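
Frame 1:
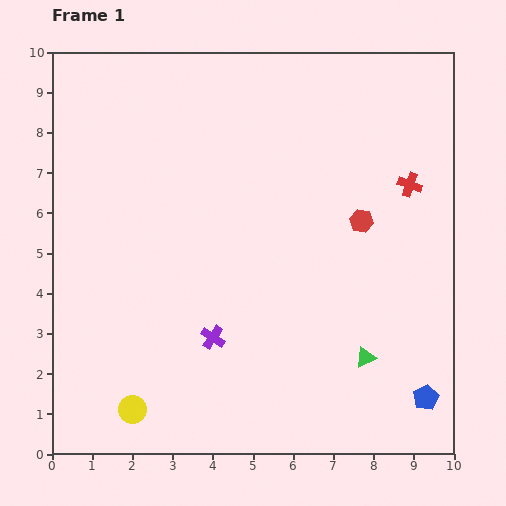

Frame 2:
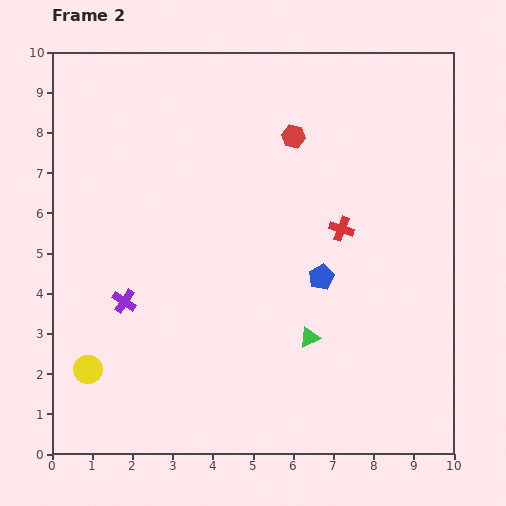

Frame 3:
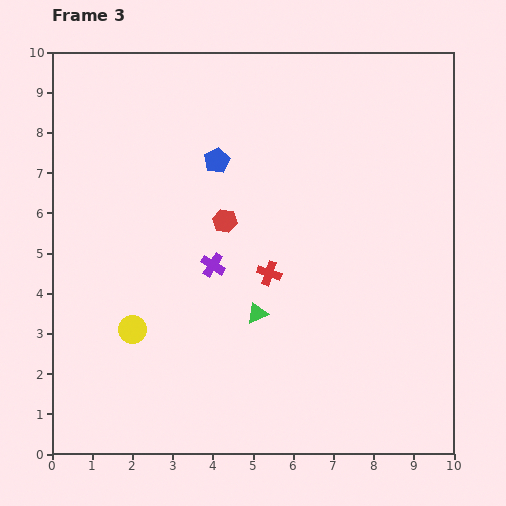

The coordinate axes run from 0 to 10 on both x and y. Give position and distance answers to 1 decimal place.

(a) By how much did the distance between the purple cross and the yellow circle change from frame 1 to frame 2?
-0.8

Distance in frame 1: 2.7. Distance in frame 2: 1.9.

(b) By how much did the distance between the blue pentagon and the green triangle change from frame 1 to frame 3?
+2.1

Distance in frame 1: 1.8. Distance in frame 3: 3.9.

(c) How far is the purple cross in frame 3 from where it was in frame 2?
2.4

The purple cross moved from (1.8, 3.8) to (4.0, 4.7), a distance of √(2.2² + 0.9²) ≈ 2.4.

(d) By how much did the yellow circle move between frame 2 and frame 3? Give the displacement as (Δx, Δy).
(1.1, 1.0)

The yellow circle was at (0.9, 2.1) in frame 2 and (2.0, 3.1) in frame 3.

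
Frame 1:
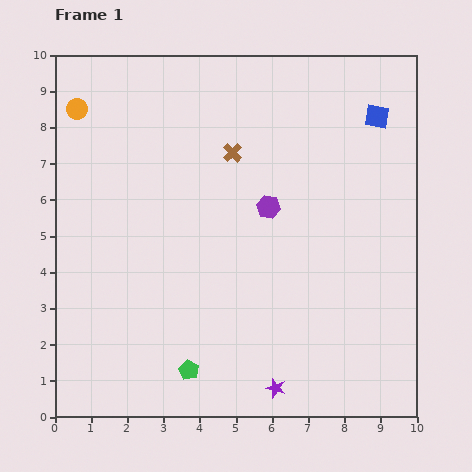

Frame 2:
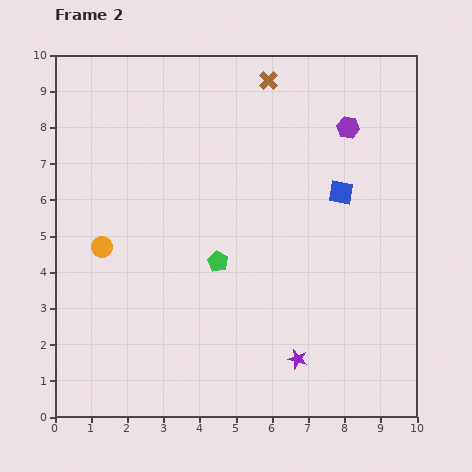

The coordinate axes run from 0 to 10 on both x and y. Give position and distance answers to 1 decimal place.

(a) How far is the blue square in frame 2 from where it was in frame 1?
2.3

The blue square moved from (8.9, 8.3) to (7.9, 6.2), a distance of √(1.0² + 2.1²) ≈ 2.3.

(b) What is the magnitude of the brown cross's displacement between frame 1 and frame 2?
2.2

The brown cross moved from (4.9, 7.3) to (5.9, 9.3), a distance of √(1.0² + 2.0²) ≈ 2.2.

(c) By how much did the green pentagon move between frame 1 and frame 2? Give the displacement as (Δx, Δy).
(0.8, 3.0)

The green pentagon was at (3.7, 1.3) in frame 1 and (4.5, 4.3) in frame 2.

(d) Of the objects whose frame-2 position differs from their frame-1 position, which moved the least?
the purple star

(moved 1.0)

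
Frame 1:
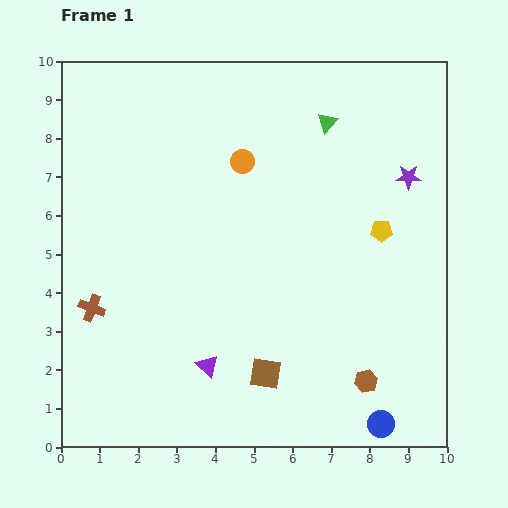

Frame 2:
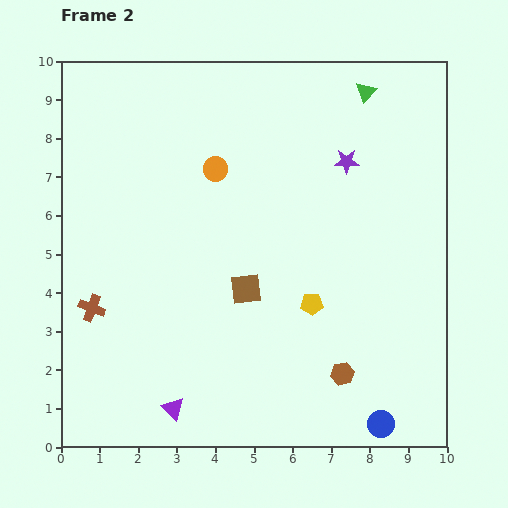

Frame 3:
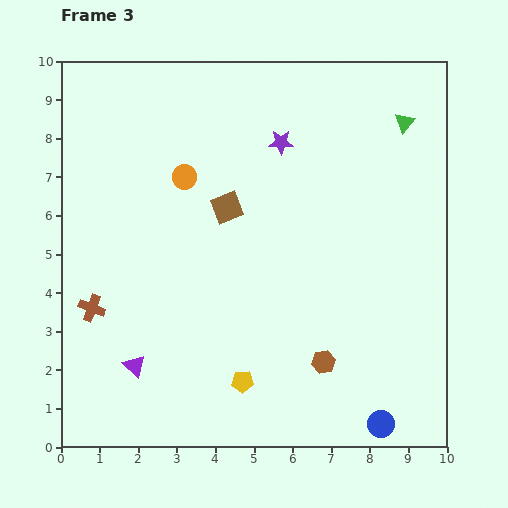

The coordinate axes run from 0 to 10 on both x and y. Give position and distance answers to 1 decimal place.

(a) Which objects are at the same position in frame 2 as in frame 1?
the blue circle, the brown cross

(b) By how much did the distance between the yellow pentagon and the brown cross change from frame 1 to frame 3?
-3.5

Distance in frame 1: 7.8. Distance in frame 3: 4.3.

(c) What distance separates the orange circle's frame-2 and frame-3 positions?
0.8

The orange circle moved from (4.0, 7.2) to (3.2, 7.0), a distance of √(0.8² + 0.2²) ≈ 0.8.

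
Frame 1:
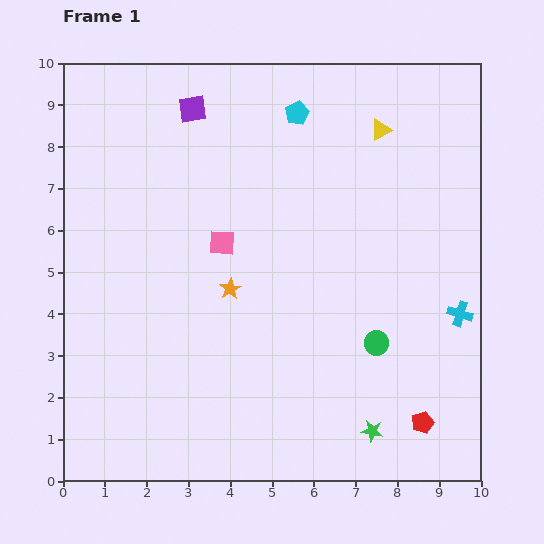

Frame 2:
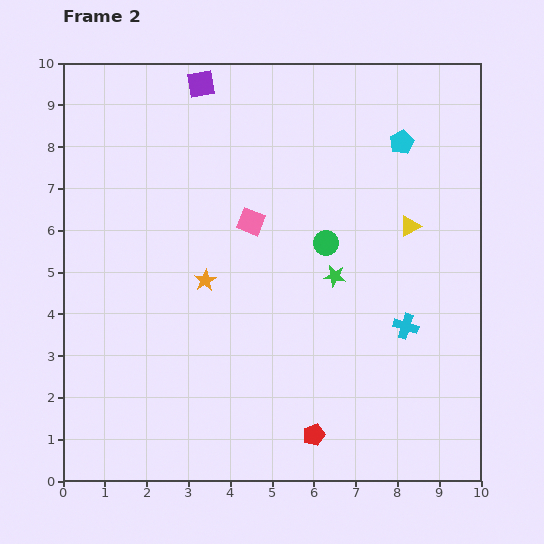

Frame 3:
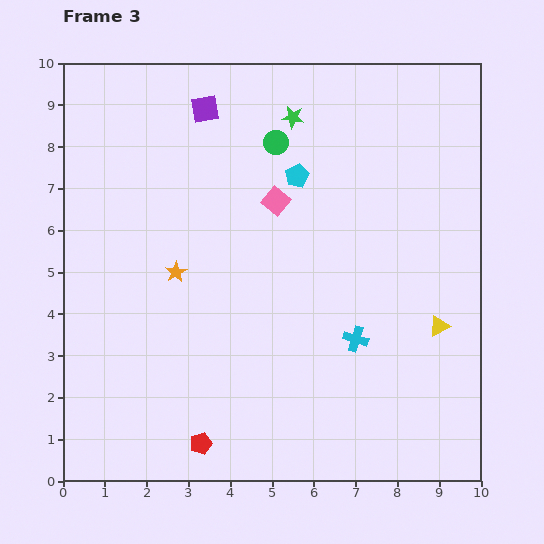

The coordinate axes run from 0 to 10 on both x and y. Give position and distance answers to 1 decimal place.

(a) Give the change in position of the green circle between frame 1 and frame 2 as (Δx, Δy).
(-1.2, 2.4)

The green circle was at (7.5, 3.3) in frame 1 and (6.3, 5.7) in frame 2.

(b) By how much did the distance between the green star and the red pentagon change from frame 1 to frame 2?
+2.6

Distance in frame 1: 1.2. Distance in frame 2: 3.8.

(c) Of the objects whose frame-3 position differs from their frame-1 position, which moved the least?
the purple square

(moved 0.3)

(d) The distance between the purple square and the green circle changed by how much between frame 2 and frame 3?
-2.9

Distance in frame 2: 4.8. Distance in frame 3: 1.9.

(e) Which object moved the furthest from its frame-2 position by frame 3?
the green star

(moved 3.9; next 2.7)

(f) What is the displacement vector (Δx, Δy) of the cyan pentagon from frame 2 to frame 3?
(-2.5, -0.8)

The cyan pentagon was at (8.1, 8.1) in frame 2 and (5.6, 7.3) in frame 3.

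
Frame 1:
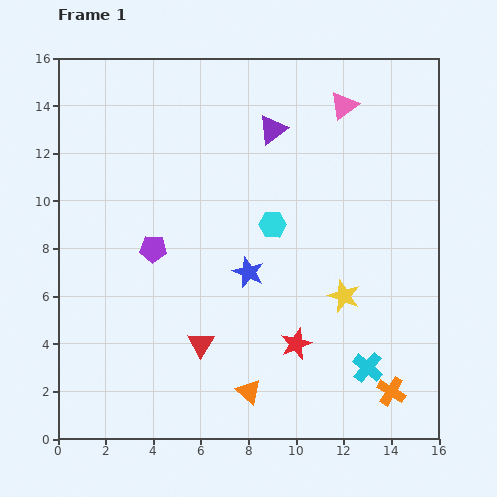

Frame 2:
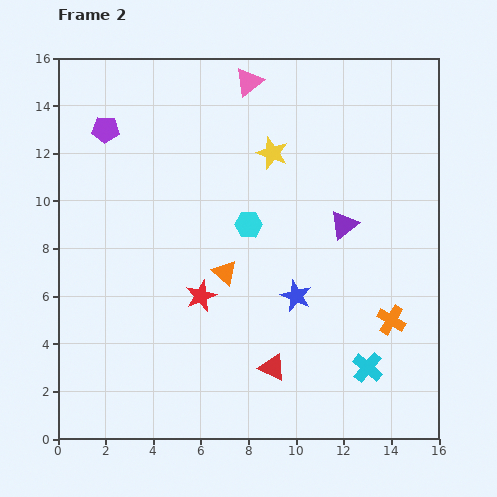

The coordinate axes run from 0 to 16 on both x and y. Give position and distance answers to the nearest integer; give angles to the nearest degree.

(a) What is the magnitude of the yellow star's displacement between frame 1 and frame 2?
7

The yellow star moved from (12, 6) to (9, 12), a distance of √(3² + 6²) ≈ 7.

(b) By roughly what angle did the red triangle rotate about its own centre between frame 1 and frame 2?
37° counter-clockwise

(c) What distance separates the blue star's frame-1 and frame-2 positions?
2

The blue star moved from (8, 7) to (10, 6), a distance of √(2² + 1²) ≈ 2.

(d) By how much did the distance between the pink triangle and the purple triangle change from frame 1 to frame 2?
+4

Distance in frame 1: 3. Distance in frame 2: 7.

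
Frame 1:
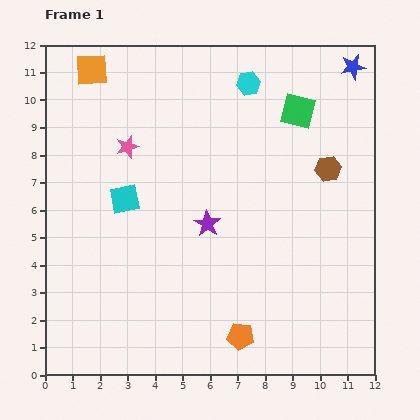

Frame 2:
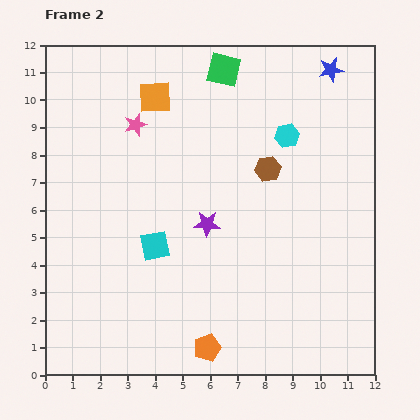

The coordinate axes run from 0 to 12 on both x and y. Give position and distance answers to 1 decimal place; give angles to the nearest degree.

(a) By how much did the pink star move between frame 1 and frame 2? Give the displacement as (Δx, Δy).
(0.3, 0.8)

The pink star was at (3.0, 8.3) in frame 1 and (3.3, 9.1) in frame 2.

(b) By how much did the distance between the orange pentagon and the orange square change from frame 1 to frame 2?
-1.8

Distance in frame 1: 11.1. Distance in frame 2: 9.3.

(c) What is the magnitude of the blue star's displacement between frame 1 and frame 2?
0.8

The blue star moved from (11.2, 11.2) to (10.4, 11.1), a distance of √(0.8² + 0.1²) ≈ 0.8.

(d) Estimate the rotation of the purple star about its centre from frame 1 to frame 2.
30° counter-clockwise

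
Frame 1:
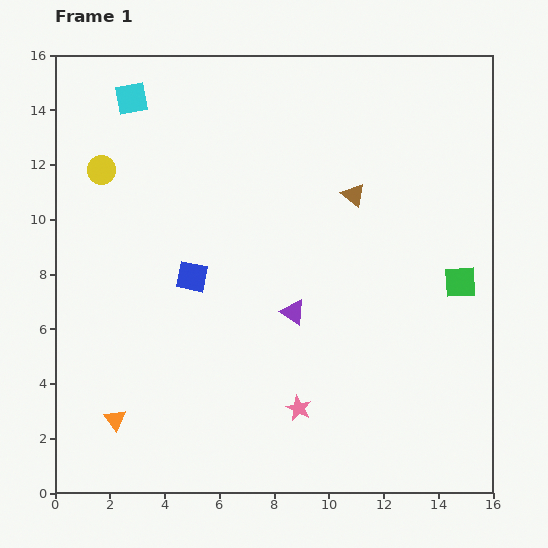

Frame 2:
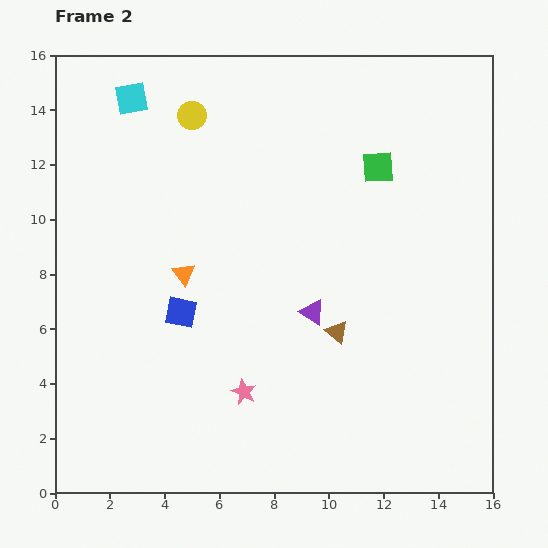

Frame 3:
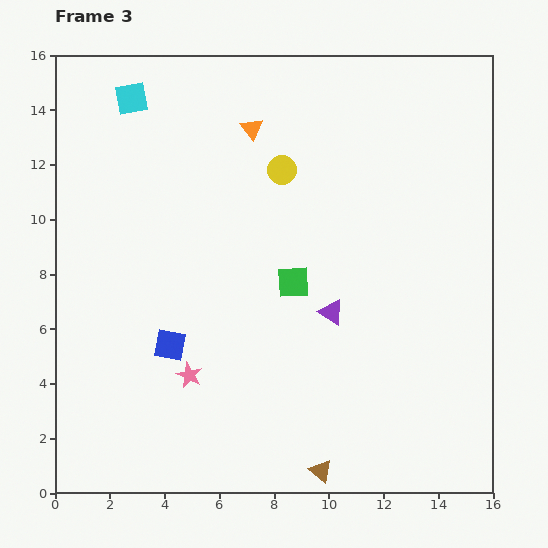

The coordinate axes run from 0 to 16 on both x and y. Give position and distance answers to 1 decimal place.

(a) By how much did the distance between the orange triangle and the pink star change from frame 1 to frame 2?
-1.9

Distance in frame 1: 6.7. Distance in frame 2: 4.8.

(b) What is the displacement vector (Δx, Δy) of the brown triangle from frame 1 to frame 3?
(-1.2, -10.1)

The brown triangle was at (10.9, 10.9) in frame 1 and (9.7, 0.8) in frame 3.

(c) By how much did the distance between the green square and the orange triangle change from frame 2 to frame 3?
-2.3

Distance in frame 2: 8.1. Distance in frame 3: 5.8.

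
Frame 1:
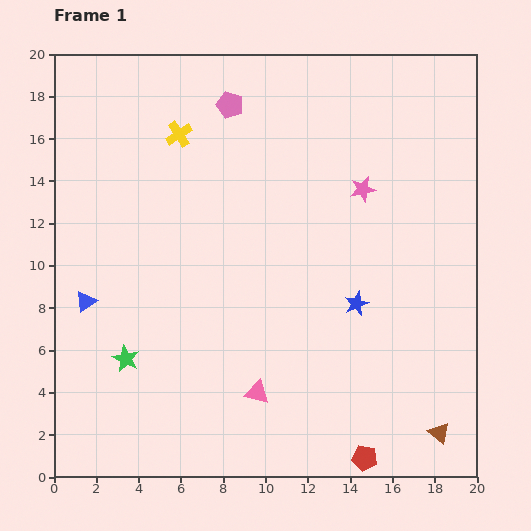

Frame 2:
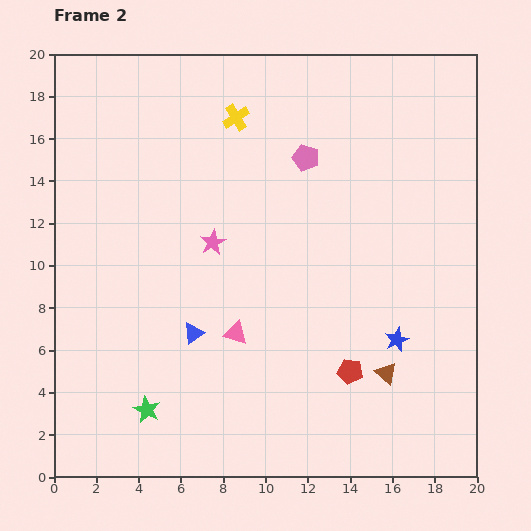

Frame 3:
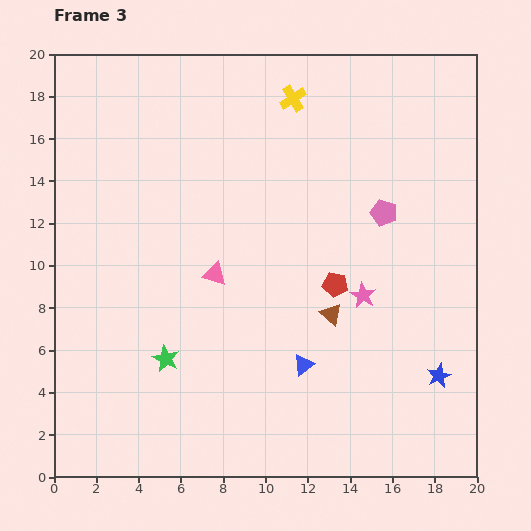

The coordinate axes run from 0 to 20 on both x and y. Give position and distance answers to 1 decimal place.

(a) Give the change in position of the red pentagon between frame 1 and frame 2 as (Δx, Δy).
(-0.7, 4.1)

The red pentagon was at (14.7, 0.9) in frame 1 and (14.0, 5.0) in frame 2.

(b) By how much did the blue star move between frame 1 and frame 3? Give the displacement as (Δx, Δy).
(3.9, -3.4)

The blue star was at (14.3, 8.2) in frame 1 and (18.2, 4.8) in frame 3.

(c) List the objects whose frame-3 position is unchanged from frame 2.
none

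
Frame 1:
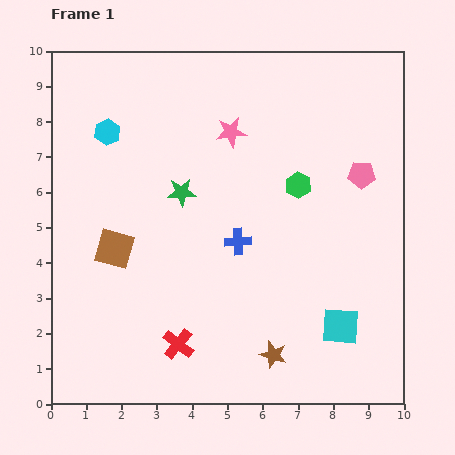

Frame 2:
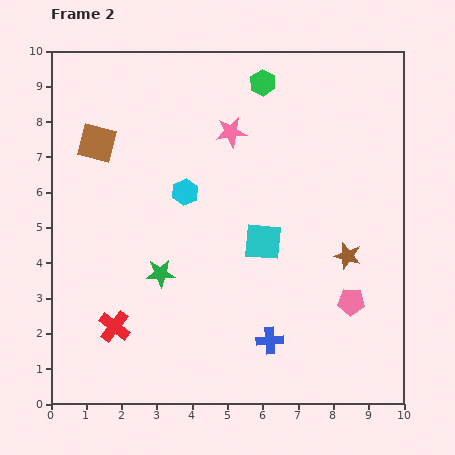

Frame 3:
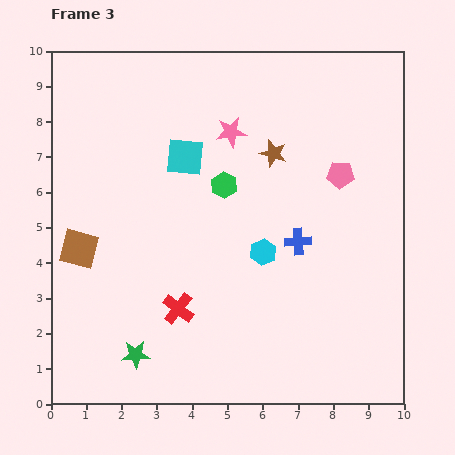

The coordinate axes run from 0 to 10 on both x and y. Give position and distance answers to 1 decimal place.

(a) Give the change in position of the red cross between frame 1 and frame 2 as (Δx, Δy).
(-1.8, 0.5)

The red cross was at (3.6, 1.7) in frame 1 and (1.8, 2.2) in frame 2.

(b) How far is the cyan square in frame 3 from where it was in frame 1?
6.5

The cyan square moved from (8.2, 2.2) to (3.8, 7.0), a distance of √(4.4² + 4.8²) ≈ 6.5.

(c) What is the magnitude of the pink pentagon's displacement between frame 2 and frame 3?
3.6

The pink pentagon moved from (8.5, 2.9) to (8.2, 6.5), a distance of √(0.3² + 3.6²) ≈ 3.6.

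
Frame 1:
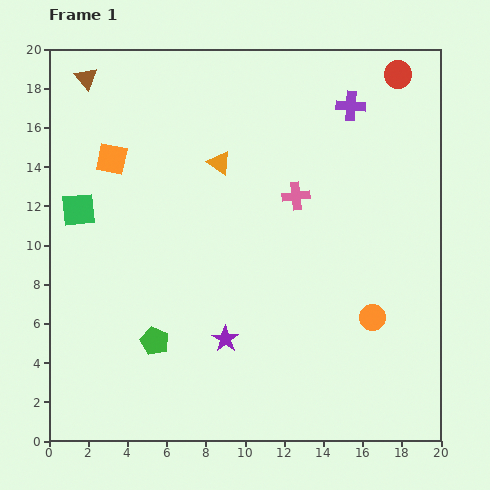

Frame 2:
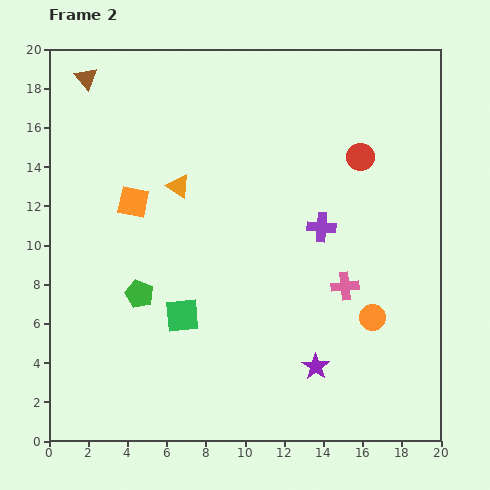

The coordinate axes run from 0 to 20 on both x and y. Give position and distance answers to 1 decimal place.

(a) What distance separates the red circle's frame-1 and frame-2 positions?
4.6

The red circle moved from (17.8, 18.7) to (15.9, 14.5), a distance of √(1.9² + 4.2²) ≈ 4.6.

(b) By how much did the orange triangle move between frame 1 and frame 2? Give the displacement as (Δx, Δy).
(-2.1, -1.2)

The orange triangle was at (8.7, 14.2) in frame 1 and (6.6, 13.0) in frame 2.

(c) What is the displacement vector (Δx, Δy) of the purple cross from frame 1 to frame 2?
(-1.5, -6.2)

The purple cross was at (15.4, 17.1) in frame 1 and (13.9, 10.9) in frame 2.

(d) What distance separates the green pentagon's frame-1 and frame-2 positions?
2.5

The green pentagon moved from (5.4, 5.1) to (4.6, 7.5), a distance of √(0.8² + 2.4²) ≈ 2.5.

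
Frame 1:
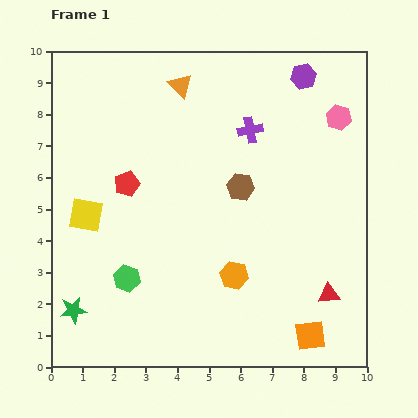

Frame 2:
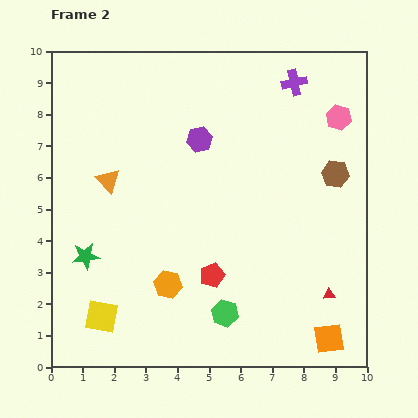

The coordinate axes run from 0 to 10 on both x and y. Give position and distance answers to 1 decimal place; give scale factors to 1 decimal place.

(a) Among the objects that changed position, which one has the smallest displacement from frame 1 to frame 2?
the orange square

(moved 0.6)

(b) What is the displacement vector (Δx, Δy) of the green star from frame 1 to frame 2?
(0.4, 1.7)

The green star was at (0.7, 1.8) in frame 1 and (1.1, 3.5) in frame 2.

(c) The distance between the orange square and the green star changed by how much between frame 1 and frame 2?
+0.6

Distance in frame 1: 7.5. Distance in frame 2: 8.1.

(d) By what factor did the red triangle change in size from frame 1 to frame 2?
0.6×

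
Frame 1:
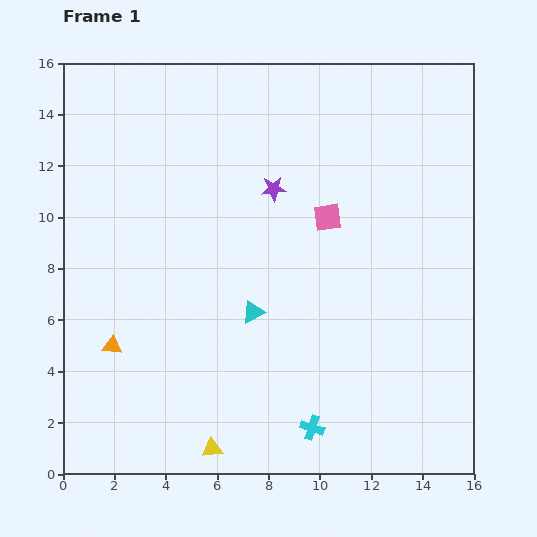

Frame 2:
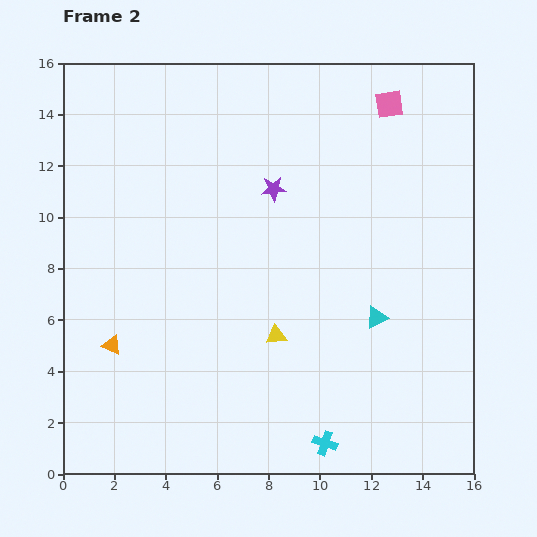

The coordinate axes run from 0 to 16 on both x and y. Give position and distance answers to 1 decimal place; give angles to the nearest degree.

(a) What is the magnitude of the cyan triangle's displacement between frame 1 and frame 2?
4.8

The cyan triangle moved from (7.4, 6.3) to (12.2, 6.1), a distance of √(4.8² + 0.2²) ≈ 4.8.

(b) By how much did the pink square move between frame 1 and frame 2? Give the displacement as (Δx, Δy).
(2.4, 4.4)

The pink square was at (10.3, 10.0) in frame 1 and (12.7, 14.4) in frame 2.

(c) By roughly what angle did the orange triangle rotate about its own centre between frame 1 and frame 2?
17° clockwise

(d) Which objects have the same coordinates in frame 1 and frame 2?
the orange triangle, the purple star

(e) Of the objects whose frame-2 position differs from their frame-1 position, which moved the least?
the cyan cross

(moved 0.8)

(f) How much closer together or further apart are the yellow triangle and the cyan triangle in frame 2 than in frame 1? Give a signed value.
-1.5

Distance in frame 1: 5.5. Distance in frame 2: 4.0.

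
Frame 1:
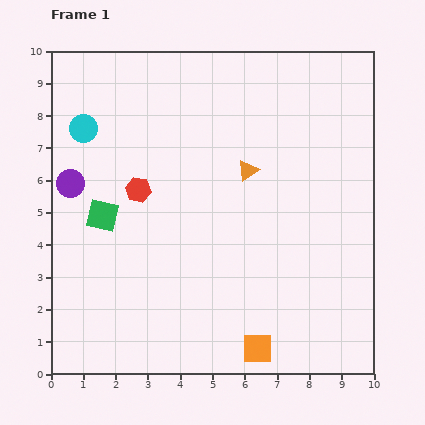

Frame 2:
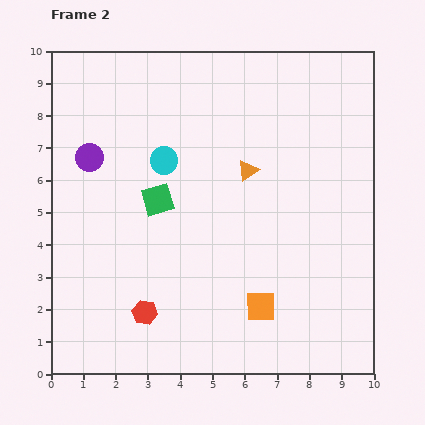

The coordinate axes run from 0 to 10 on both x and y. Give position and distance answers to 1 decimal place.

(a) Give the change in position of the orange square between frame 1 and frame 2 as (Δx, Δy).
(0.1, 1.3)

The orange square was at (6.4, 0.8) in frame 1 and (6.5, 2.1) in frame 2.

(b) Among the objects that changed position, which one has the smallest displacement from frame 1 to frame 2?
the purple circle

(moved 1.0)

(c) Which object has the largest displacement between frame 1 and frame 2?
the red hexagon

(moved 3.8; next 2.7)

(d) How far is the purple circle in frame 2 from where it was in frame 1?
1.0

The purple circle moved from (0.6, 5.9) to (1.2, 6.7), a distance of √(0.6² + 0.8²) ≈ 1.0.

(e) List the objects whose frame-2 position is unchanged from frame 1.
the orange triangle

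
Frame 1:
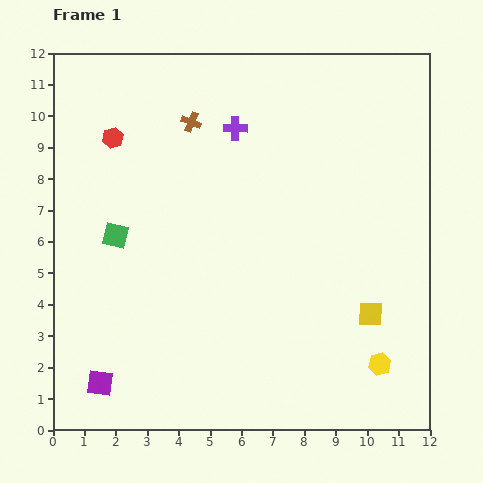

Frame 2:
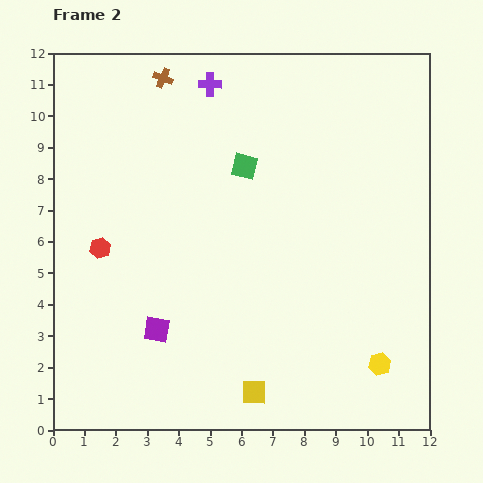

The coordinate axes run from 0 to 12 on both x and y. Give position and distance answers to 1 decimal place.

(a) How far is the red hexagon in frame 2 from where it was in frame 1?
3.5

The red hexagon moved from (1.9, 9.3) to (1.5, 5.8), a distance of √(0.4² + 3.5²) ≈ 3.5.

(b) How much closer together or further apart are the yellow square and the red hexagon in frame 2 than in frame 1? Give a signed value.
-3.2

Distance in frame 1: 9.9. Distance in frame 2: 6.7.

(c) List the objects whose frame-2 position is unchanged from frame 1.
the yellow hexagon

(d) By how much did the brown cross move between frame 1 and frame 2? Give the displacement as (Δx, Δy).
(-0.9, 1.4)

The brown cross was at (4.4, 9.8) in frame 1 and (3.5, 11.2) in frame 2.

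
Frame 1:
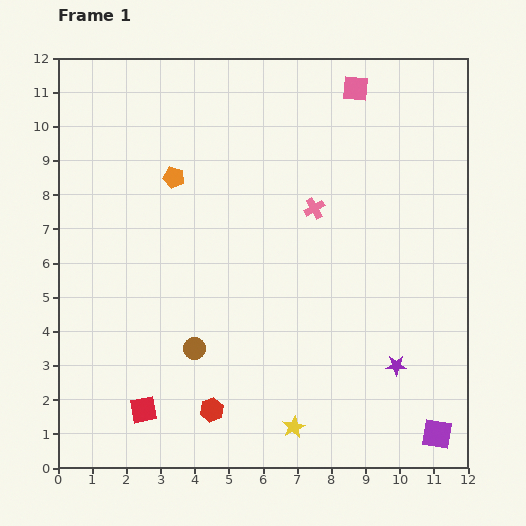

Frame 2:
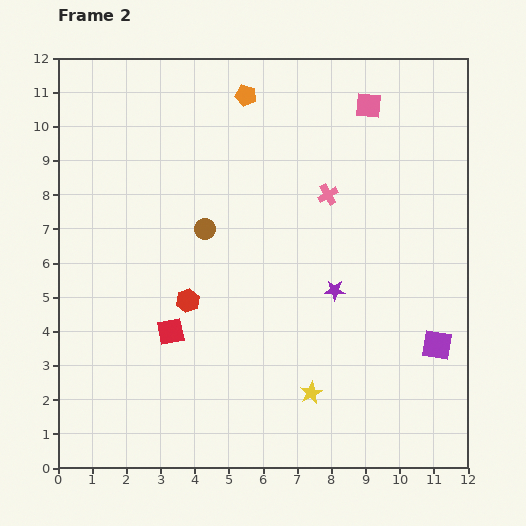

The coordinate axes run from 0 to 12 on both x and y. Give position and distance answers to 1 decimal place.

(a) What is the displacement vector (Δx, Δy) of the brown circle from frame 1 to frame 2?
(0.3, 3.5)

The brown circle was at (4.0, 3.5) in frame 1 and (4.3, 7.0) in frame 2.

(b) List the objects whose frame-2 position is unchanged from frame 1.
none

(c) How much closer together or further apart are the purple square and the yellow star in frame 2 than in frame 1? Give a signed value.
-0.2

Distance in frame 1: 4.2. Distance in frame 2: 4.0.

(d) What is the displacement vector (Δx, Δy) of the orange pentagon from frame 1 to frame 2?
(2.1, 2.4)

The orange pentagon was at (3.4, 8.5) in frame 1 and (5.5, 10.9) in frame 2.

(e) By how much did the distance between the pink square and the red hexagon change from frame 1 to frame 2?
-2.5

Distance in frame 1: 10.3. Distance in frame 2: 7.8.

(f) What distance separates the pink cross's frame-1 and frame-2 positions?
0.6

The pink cross moved from (7.5, 7.6) to (7.9, 8.0), a distance of √(0.4² + 0.4²) ≈ 0.6.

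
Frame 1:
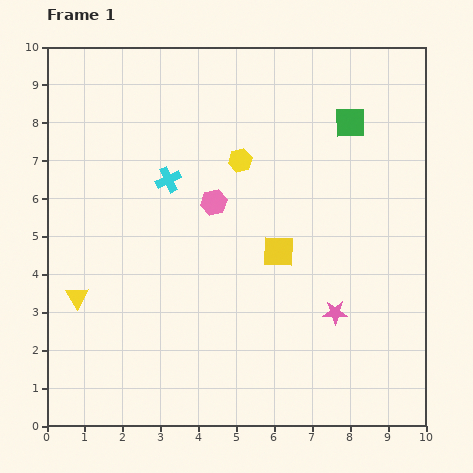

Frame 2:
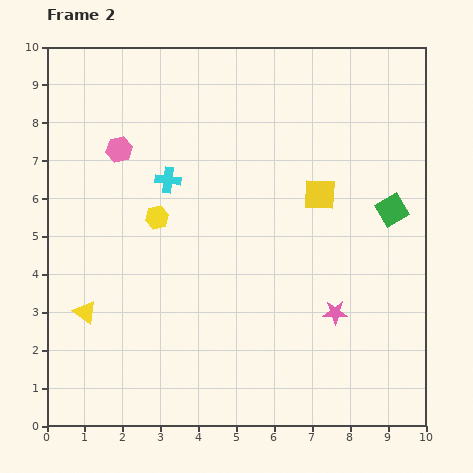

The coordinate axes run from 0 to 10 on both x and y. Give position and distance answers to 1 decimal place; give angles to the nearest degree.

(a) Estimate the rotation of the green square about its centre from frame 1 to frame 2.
30° counter-clockwise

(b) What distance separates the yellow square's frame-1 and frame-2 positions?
1.9

The yellow square moved from (6.1, 4.6) to (7.2, 6.1), a distance of √(1.1² + 1.5²) ≈ 1.9.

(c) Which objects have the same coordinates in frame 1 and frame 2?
the cyan cross, the pink star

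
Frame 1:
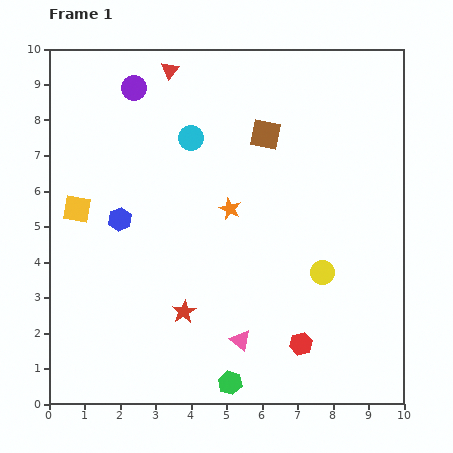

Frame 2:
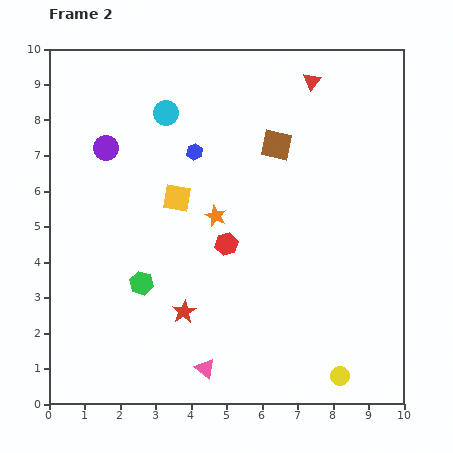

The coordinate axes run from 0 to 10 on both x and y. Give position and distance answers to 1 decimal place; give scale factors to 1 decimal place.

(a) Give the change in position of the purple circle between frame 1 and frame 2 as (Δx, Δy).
(-0.8, -1.7)

The purple circle was at (2.4, 8.9) in frame 1 and (1.6, 7.2) in frame 2.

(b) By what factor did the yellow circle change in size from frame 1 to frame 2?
0.8×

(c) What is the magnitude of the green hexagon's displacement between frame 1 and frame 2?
3.8

The green hexagon moved from (5.1, 0.6) to (2.6, 3.4), a distance of √(2.5² + 2.8²) ≈ 3.8.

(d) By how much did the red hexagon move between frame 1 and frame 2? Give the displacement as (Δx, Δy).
(-2.1, 2.8)

The red hexagon was at (7.1, 1.7) in frame 1 and (5.0, 4.5) in frame 2.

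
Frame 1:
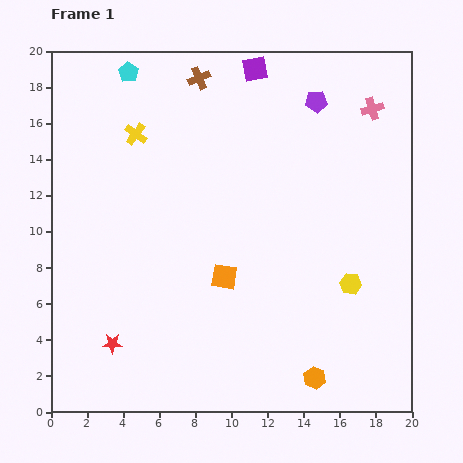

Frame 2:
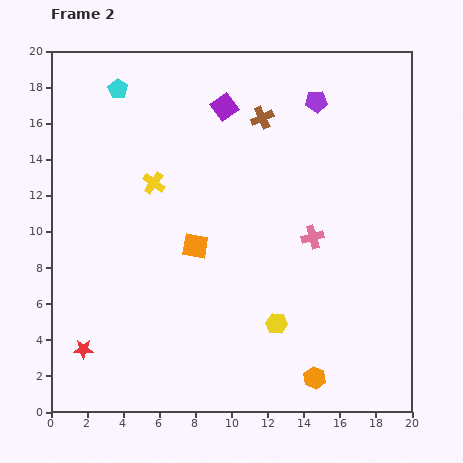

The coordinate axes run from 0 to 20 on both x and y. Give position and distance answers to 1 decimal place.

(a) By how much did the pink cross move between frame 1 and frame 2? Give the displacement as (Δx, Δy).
(-3.3, -7.1)

The pink cross was at (17.8, 16.8) in frame 1 and (14.5, 9.7) in frame 2.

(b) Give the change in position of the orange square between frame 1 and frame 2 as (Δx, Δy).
(-1.6, 1.7)

The orange square was at (9.6, 7.5) in frame 1 and (8.0, 9.2) in frame 2.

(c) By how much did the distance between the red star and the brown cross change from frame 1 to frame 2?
+0.7

Distance in frame 1: 15.5. Distance in frame 2: 16.2.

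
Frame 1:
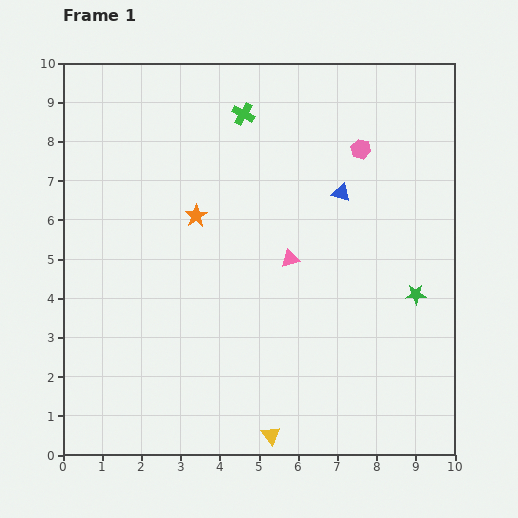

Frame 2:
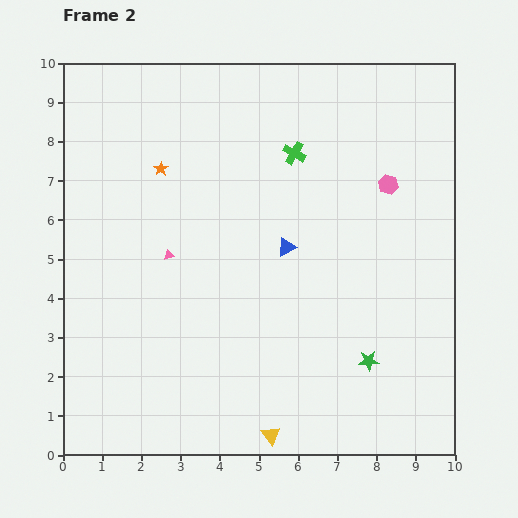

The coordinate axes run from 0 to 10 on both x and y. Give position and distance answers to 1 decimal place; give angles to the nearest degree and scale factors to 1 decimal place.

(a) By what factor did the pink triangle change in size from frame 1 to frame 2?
0.6×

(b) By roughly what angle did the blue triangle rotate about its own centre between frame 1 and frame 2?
44° counter-clockwise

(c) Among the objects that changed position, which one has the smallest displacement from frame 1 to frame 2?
the pink hexagon

(moved 1.1)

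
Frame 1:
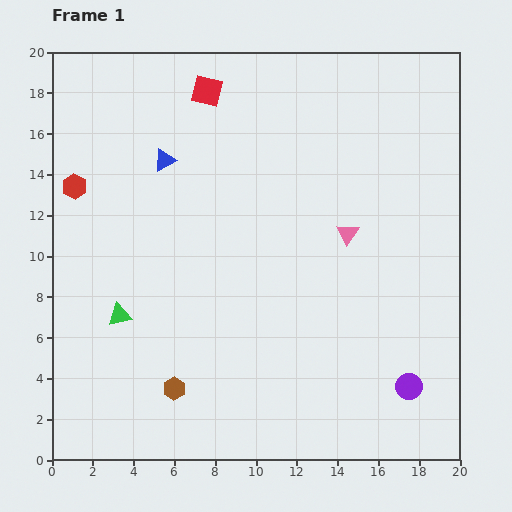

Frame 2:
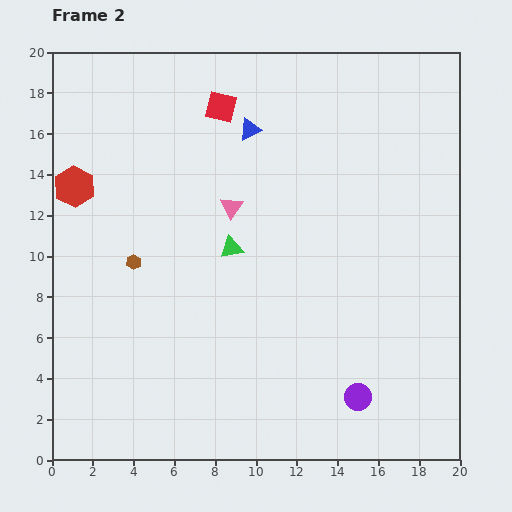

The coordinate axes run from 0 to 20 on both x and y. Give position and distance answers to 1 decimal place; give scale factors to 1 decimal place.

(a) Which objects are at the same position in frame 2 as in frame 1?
the red hexagon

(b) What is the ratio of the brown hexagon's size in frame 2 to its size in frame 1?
0.7×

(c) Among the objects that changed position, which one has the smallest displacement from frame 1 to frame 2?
the red square

(moved 1.1)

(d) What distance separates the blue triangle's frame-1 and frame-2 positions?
4.5

The blue triangle moved from (5.5, 14.7) to (9.7, 16.2), a distance of √(4.2² + 1.5²) ≈ 4.5.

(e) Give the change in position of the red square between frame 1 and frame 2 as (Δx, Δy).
(0.7, -0.8)

The red square was at (7.6, 18.1) in frame 1 and (8.3, 17.3) in frame 2.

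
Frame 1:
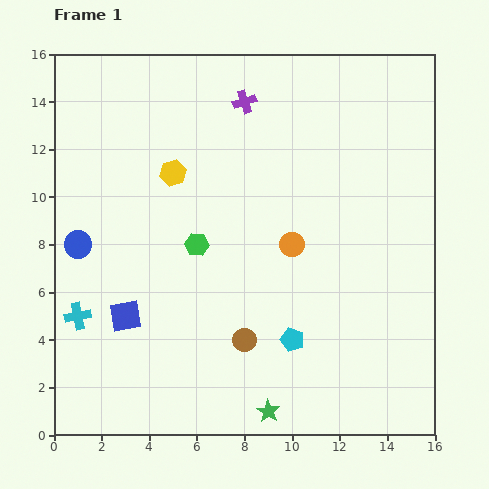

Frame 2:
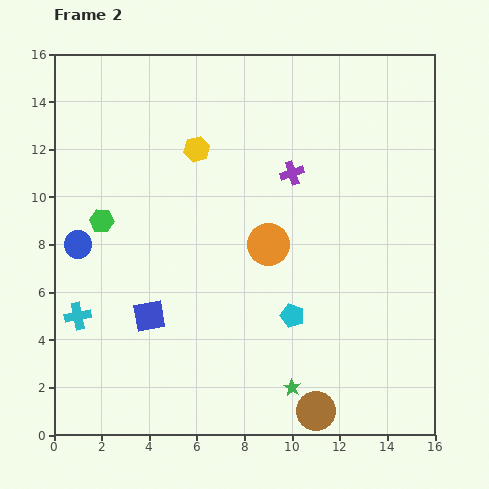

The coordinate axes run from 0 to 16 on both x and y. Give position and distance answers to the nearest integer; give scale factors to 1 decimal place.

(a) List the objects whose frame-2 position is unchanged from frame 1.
the blue circle, the cyan cross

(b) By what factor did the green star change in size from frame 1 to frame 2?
0.7×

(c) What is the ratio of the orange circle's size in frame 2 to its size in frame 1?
1.7×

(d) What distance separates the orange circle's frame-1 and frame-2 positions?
1

The orange circle moved from (10, 8) to (9, 8), a distance of √(1² + 0²) ≈ 1.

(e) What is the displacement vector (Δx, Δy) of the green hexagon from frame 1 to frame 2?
(-4, 1)

The green hexagon was at (6, 8) in frame 1 and (2, 9) in frame 2.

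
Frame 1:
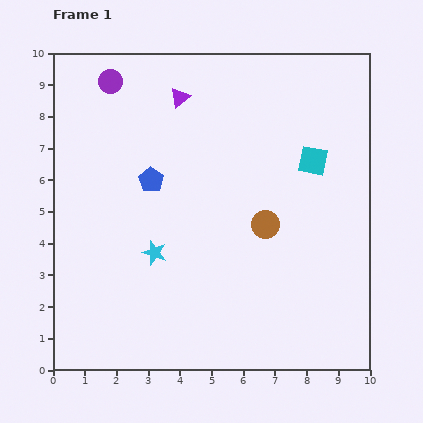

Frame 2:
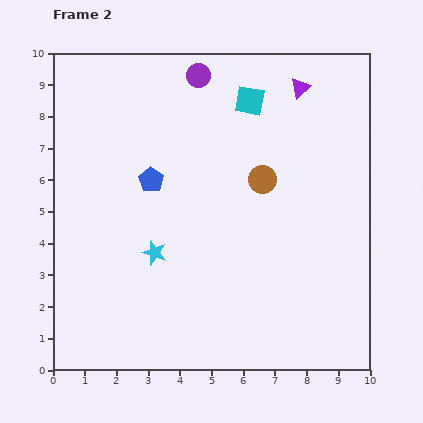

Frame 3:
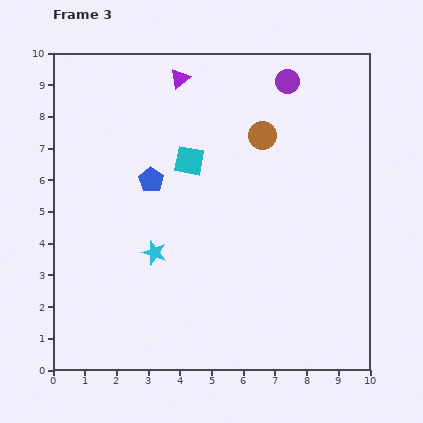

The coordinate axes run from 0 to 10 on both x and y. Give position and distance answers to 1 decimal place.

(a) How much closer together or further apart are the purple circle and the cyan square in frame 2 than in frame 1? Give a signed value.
-5.1

Distance in frame 1: 6.9. Distance in frame 2: 1.8.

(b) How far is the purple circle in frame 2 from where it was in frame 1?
2.8

The purple circle moved from (1.8, 9.1) to (4.6, 9.3), a distance of √(2.8² + 0.2²) ≈ 2.8.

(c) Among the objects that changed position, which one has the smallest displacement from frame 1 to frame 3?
the purple triangle

(moved 0.6)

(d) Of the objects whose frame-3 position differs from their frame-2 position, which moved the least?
the brown circle

(moved 1.4)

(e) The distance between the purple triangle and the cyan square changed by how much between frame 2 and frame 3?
+1.0

Distance in frame 2: 1.6. Distance in frame 3: 2.6.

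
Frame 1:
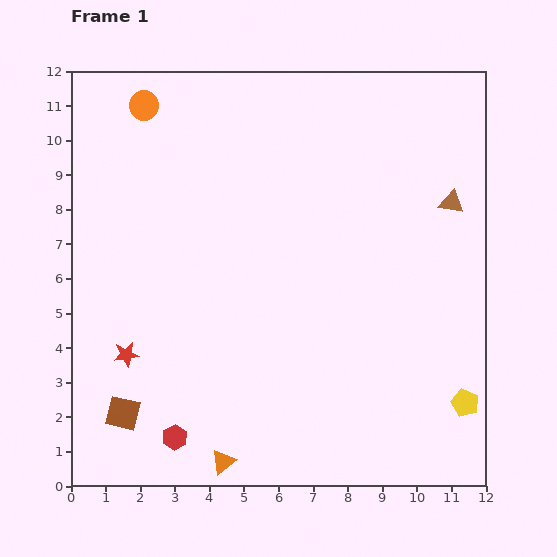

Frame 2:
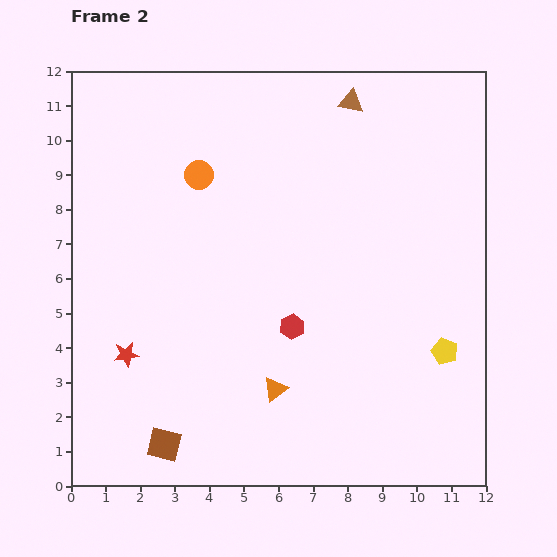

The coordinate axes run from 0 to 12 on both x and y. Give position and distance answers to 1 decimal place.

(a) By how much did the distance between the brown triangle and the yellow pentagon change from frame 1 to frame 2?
+1.9

Distance in frame 1: 5.8. Distance in frame 2: 7.7.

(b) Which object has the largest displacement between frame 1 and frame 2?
the red hexagon

(moved 4.7; next 4.1)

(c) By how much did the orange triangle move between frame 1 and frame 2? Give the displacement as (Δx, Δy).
(1.5, 2.1)

The orange triangle was at (4.4, 0.7) in frame 1 and (5.9, 2.8) in frame 2.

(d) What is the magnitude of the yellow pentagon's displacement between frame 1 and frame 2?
1.6

The yellow pentagon moved from (11.4, 2.4) to (10.8, 3.9), a distance of √(0.6² + 1.5²) ≈ 1.6.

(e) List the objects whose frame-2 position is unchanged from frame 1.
the red star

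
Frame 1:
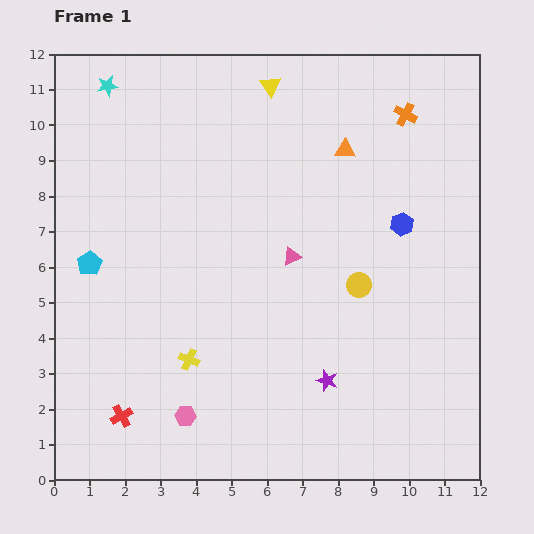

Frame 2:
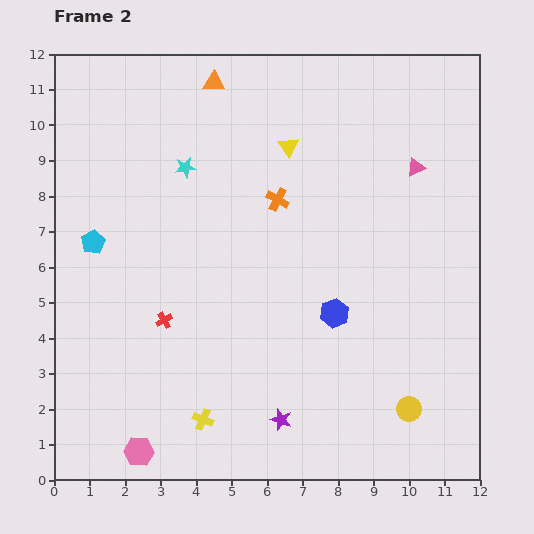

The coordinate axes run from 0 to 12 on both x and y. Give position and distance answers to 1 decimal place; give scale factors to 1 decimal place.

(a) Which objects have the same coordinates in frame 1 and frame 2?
none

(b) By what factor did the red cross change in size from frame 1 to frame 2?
0.7×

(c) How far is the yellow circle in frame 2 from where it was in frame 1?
3.8

The yellow circle moved from (8.6, 5.5) to (10.0, 2.0), a distance of √(1.4² + 3.5²) ≈ 3.8.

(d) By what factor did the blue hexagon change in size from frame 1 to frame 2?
1.3×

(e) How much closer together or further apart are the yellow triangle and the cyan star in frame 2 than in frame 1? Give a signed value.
-1.6

Distance in frame 1: 4.6. Distance in frame 2: 3.0.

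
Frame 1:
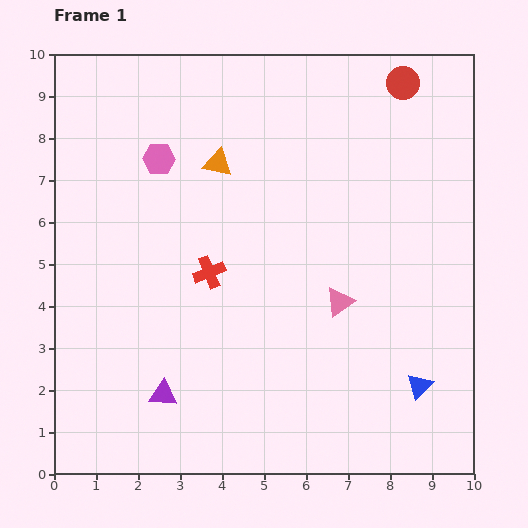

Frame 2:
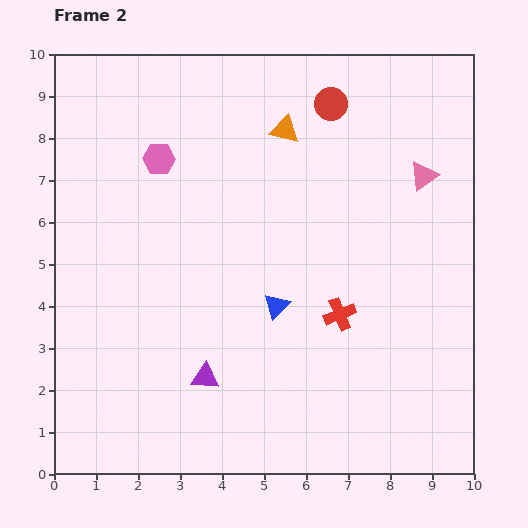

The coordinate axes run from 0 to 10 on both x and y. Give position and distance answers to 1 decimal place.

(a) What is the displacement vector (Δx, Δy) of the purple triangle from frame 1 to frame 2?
(1.0, 0.4)

The purple triangle was at (2.6, 1.9) in frame 1 and (3.6, 2.3) in frame 2.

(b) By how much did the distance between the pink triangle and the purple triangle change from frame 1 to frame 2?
+2.4

Distance in frame 1: 4.7. Distance in frame 2: 7.1.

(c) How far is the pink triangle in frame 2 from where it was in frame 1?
3.6

The pink triangle moved from (6.8, 4.1) to (8.8, 7.1), a distance of √(2.0² + 3.0²) ≈ 3.6.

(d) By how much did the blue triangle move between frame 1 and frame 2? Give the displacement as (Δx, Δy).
(-3.4, 1.9)

The blue triangle was at (8.7, 2.1) in frame 1 and (5.3, 4.0) in frame 2.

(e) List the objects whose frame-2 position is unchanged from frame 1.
the pink hexagon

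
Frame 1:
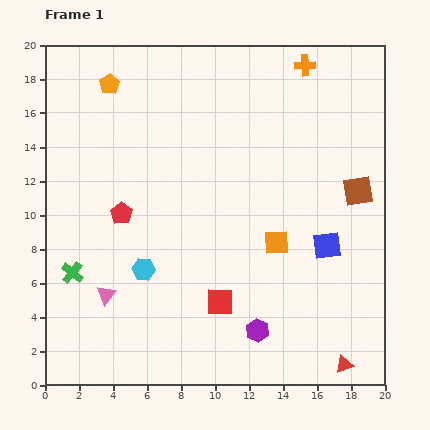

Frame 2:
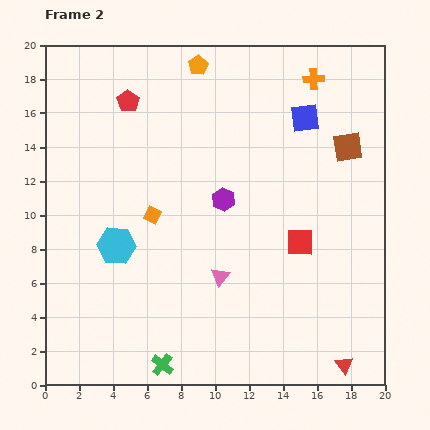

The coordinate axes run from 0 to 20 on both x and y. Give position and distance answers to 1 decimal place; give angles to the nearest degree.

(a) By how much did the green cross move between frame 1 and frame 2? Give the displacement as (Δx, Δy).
(5.3, -5.4)

The green cross was at (1.6, 6.6) in frame 1 and (6.9, 1.2) in frame 2.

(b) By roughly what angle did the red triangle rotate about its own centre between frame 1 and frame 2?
45° counter-clockwise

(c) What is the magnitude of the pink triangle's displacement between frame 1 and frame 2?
6.8

The pink triangle moved from (3.6, 5.3) to (10.3, 6.4), a distance of √(6.7² + 1.1²) ≈ 6.8.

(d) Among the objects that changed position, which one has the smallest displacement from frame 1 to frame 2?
the orange cross

(moved 0.9)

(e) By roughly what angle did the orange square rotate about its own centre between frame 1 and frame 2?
29° clockwise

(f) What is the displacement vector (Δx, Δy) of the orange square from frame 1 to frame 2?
(-7.3, 1.6)

The orange square was at (13.6, 8.4) in frame 1 and (6.3, 10.0) in frame 2.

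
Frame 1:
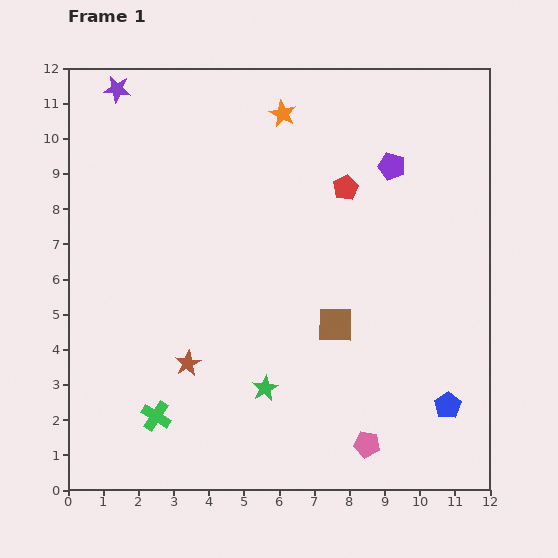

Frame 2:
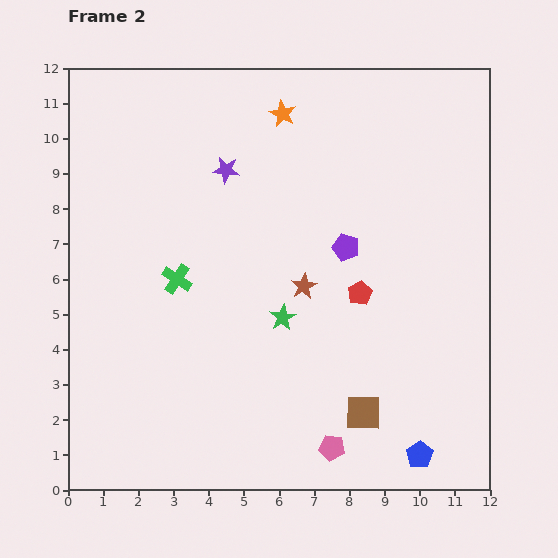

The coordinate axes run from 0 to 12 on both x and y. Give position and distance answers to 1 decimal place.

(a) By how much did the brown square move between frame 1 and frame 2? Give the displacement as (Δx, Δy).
(0.8, -2.5)

The brown square was at (7.6, 4.7) in frame 1 and (8.4, 2.2) in frame 2.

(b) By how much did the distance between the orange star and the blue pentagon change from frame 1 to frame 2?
+1.0

Distance in frame 1: 9.5. Distance in frame 2: 10.5.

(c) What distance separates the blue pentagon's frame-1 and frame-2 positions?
1.6

The blue pentagon moved from (10.8, 2.4) to (10.0, 1.0), a distance of √(0.8² + 1.4²) ≈ 1.6.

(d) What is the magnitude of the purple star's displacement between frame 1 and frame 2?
3.9

The purple star moved from (1.4, 11.4) to (4.5, 9.1), a distance of √(3.1² + 2.3²) ≈ 3.9.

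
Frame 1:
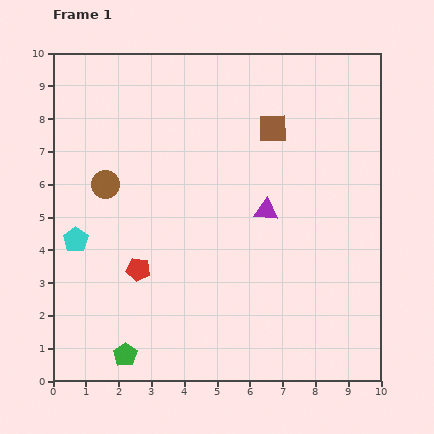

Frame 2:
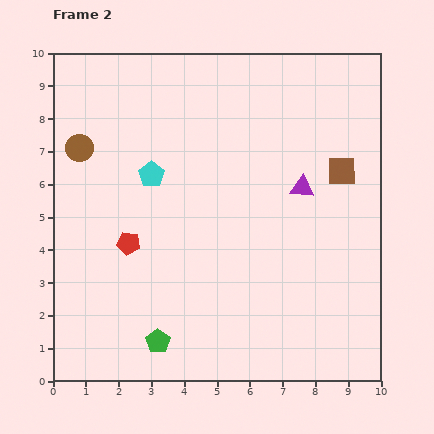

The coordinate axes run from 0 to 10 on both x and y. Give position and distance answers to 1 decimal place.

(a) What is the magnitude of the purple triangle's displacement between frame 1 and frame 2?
1.3

The purple triangle moved from (6.5, 5.2) to (7.6, 5.9), a distance of √(1.1² + 0.7²) ≈ 1.3.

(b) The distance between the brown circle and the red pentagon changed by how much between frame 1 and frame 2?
+0.5

Distance in frame 1: 2.8. Distance in frame 2: 3.3.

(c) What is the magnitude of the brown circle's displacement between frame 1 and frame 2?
1.4

The brown circle moved from (1.6, 6.0) to (0.8, 7.1), a distance of √(0.8² + 1.1²) ≈ 1.4.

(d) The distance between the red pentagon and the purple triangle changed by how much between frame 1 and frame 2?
+1.3

Distance in frame 1: 4.3. Distance in frame 2: 5.6.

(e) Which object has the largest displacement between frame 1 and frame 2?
the cyan pentagon

(moved 3.0; next 2.5)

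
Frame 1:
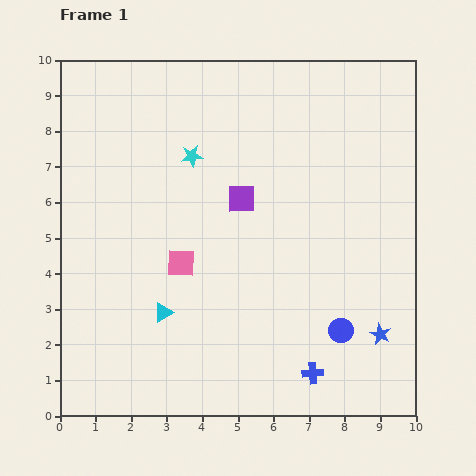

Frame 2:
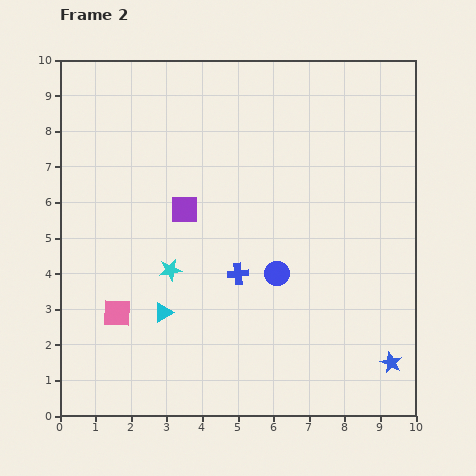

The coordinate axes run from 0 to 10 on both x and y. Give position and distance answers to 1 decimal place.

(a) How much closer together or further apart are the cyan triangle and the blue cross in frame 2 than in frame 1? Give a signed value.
-2.1

Distance in frame 1: 4.5. Distance in frame 2: 2.4.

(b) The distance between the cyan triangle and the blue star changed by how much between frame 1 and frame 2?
+0.5

Distance in frame 1: 6.1. Distance in frame 2: 6.6.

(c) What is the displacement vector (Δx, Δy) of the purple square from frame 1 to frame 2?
(-1.6, -0.3)

The purple square was at (5.1, 6.1) in frame 1 and (3.5, 5.8) in frame 2.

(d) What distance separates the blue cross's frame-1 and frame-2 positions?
3.5

The blue cross moved from (7.1, 1.2) to (5.0, 4.0), a distance of √(2.1² + 2.8²) ≈ 3.5.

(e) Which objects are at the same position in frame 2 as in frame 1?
the cyan triangle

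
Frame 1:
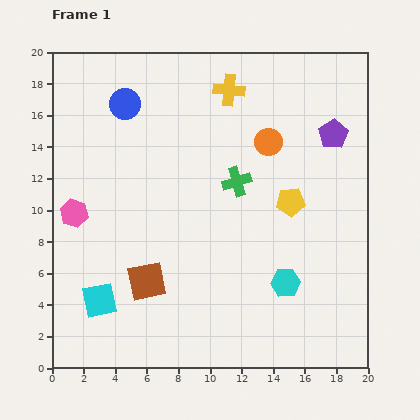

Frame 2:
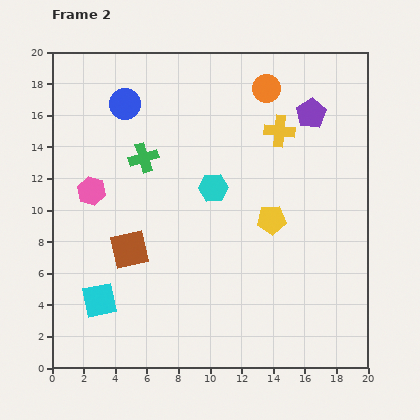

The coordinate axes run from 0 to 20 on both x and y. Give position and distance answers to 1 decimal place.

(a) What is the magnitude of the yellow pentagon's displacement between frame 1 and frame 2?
1.6

The yellow pentagon moved from (15.1, 10.5) to (13.9, 9.4), a distance of √(1.2² + 1.1²) ≈ 1.6.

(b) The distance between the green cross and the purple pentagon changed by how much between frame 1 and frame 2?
+4.2

Distance in frame 1: 6.8. Distance in frame 2: 11.0.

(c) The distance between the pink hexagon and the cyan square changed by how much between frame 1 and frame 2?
+1.2

Distance in frame 1: 5.7. Distance in frame 2: 6.9.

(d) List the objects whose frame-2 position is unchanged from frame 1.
the cyan square, the blue circle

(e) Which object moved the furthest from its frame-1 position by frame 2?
the cyan hexagon

(moved 7.6; next 6.1)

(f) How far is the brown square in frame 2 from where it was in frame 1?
2.3

The brown square moved from (6.0, 5.5) to (4.9, 7.5), a distance of √(1.1² + 2.0²) ≈ 2.3.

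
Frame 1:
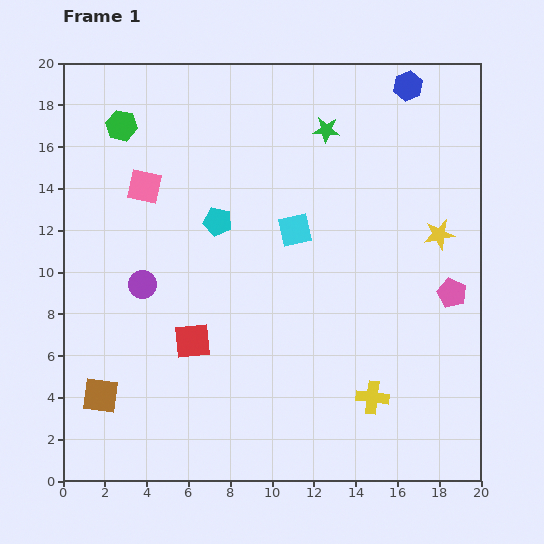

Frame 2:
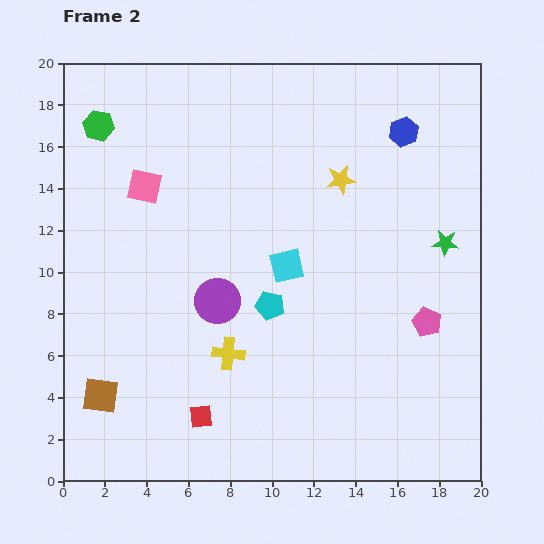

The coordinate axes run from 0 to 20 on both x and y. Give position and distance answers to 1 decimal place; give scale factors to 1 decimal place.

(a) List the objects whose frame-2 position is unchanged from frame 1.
the pink square, the brown square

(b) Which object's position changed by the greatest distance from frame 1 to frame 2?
the green star

(moved 7.9; next 7.2)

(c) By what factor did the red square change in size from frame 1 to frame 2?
0.7×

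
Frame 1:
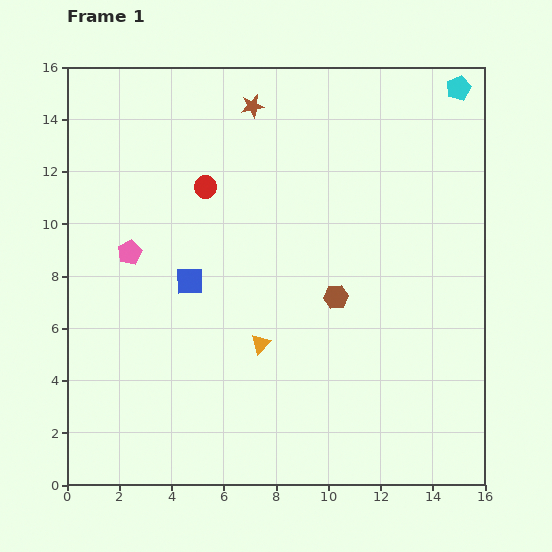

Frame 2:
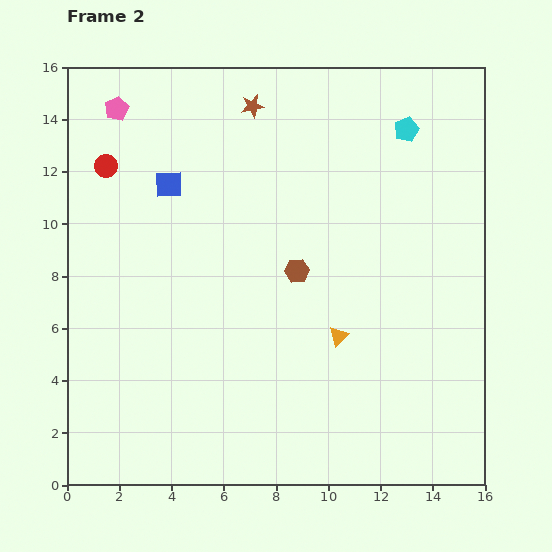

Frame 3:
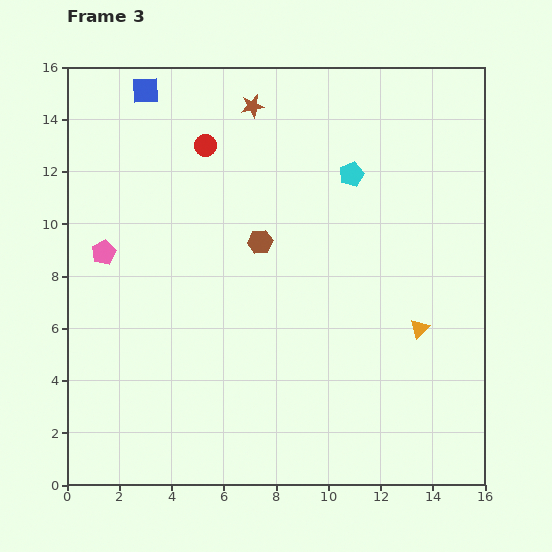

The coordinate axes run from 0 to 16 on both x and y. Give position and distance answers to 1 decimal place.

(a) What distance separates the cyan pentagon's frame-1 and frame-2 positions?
2.6

The cyan pentagon moved from (15.0, 15.2) to (13.0, 13.6), a distance of √(2.0² + 1.6²) ≈ 2.6.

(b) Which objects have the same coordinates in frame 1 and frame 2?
the brown star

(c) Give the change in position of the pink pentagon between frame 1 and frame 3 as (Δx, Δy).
(-1.0, 0.0)

The pink pentagon was at (2.4, 8.9) in frame 1 and (1.4, 8.9) in frame 3.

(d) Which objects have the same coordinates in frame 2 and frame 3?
the brown star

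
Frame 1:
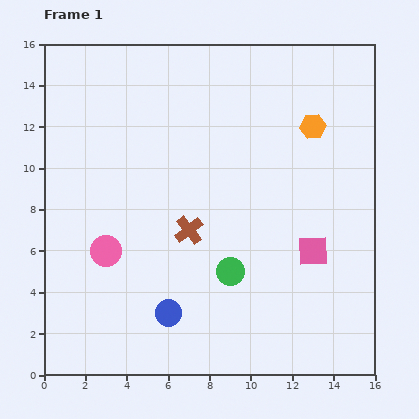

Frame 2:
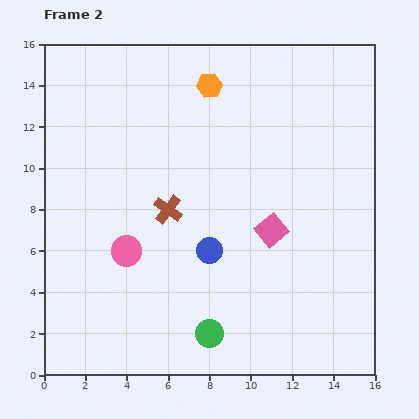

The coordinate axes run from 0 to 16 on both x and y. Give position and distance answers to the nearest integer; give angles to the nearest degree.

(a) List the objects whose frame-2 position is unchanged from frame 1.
none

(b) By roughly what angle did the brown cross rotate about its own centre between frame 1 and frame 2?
16° counter-clockwise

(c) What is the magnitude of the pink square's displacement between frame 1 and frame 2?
2

The pink square moved from (13, 6) to (11, 7), a distance of √(2² + 1²) ≈ 2.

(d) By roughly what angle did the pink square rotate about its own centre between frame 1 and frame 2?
36° counter-clockwise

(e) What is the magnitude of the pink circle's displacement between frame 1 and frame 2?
1

The pink circle moved from (3, 6) to (4, 6), a distance of √(1² + 0²) ≈ 1.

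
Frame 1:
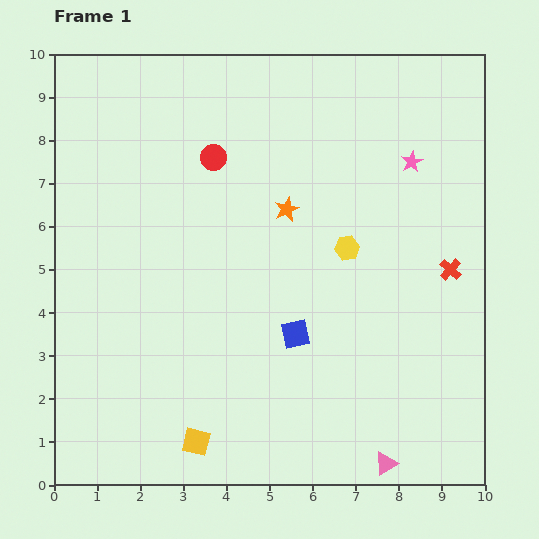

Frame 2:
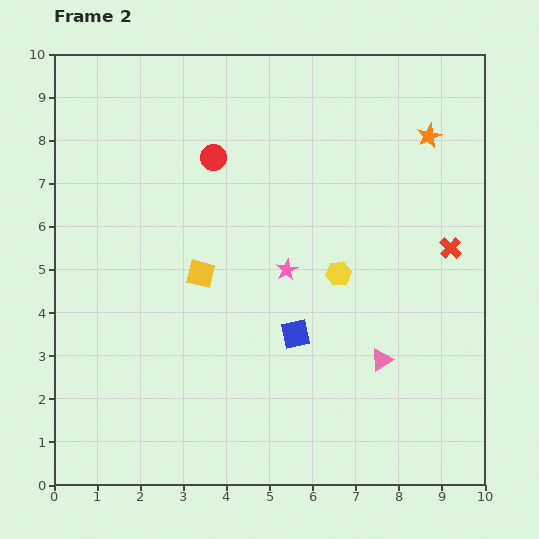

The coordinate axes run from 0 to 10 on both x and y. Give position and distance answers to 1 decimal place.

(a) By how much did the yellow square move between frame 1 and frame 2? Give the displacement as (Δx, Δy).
(0.1, 3.9)

The yellow square was at (3.3, 1.0) in frame 1 and (3.4, 4.9) in frame 2.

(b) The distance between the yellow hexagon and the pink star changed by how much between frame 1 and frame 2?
-1.3

Distance in frame 1: 2.5. Distance in frame 2: 1.2.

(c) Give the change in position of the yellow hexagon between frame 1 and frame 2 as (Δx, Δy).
(-0.2, -0.6)

The yellow hexagon was at (6.8, 5.5) in frame 1 and (6.6, 4.9) in frame 2.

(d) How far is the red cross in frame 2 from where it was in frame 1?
0.5

The red cross moved from (9.2, 5.0) to (9.2, 5.5), a distance of √(0.0² + 0.5²) ≈ 0.5.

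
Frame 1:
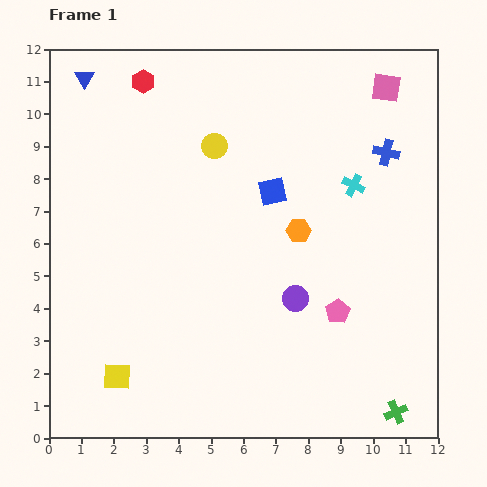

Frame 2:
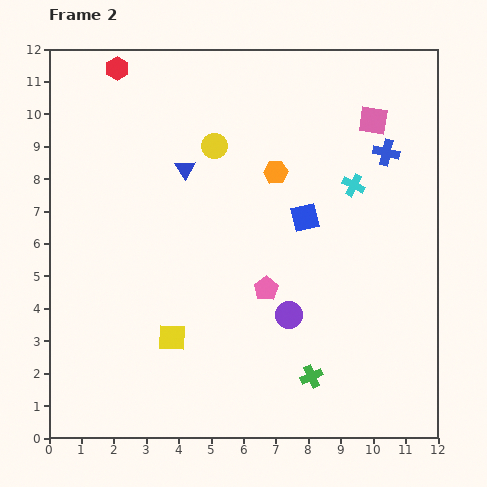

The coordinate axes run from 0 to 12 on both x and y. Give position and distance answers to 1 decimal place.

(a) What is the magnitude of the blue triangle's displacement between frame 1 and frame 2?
4.2

The blue triangle moved from (1.1, 11.1) to (4.2, 8.3), a distance of √(3.1² + 2.8²) ≈ 4.2.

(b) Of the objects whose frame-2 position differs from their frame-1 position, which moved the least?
the purple circle

(moved 0.5)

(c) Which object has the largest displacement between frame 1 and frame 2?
the blue triangle

(moved 4.2; next 2.8)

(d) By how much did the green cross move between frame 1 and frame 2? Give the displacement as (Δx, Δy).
(-2.6, 1.1)

The green cross was at (10.7, 0.8) in frame 1 and (8.1, 1.9) in frame 2.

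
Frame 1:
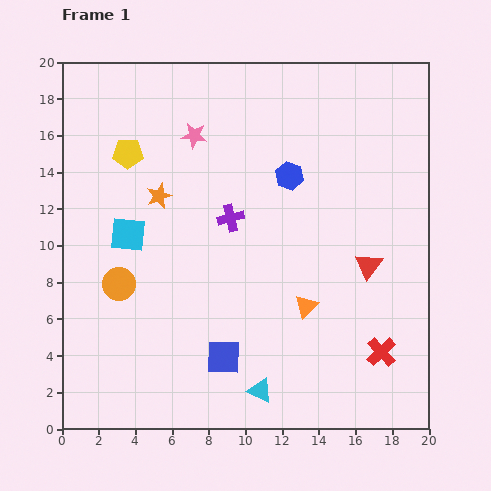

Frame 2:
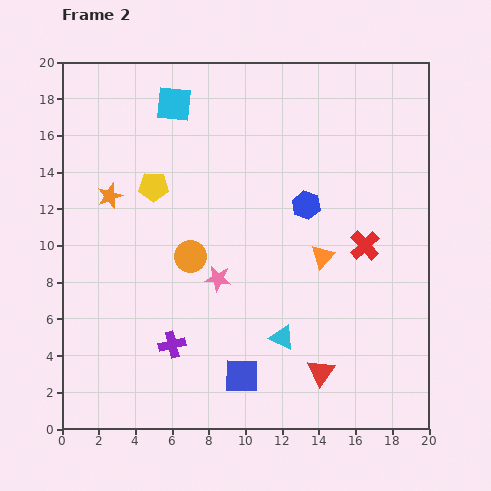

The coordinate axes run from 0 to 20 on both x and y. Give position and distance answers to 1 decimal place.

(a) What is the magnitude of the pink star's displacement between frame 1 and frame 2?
7.9

The pink star moved from (7.2, 16.0) to (8.5, 8.2), a distance of √(1.3² + 7.8²) ≈ 7.9.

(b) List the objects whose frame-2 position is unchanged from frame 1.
none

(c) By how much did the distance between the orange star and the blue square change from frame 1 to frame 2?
+2.7

Distance in frame 1: 9.5. Distance in frame 2: 12.2.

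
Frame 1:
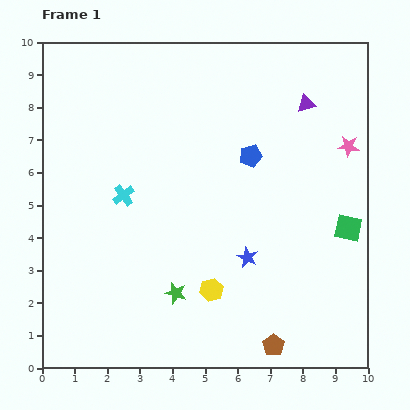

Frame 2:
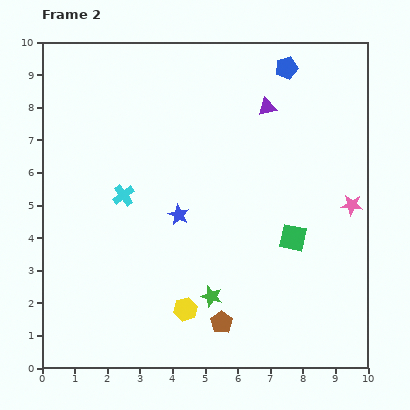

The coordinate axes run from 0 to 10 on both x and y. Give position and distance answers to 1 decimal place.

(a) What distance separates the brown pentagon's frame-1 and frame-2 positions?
1.7

The brown pentagon moved from (7.1, 0.7) to (5.5, 1.4), a distance of √(1.6² + 0.7²) ≈ 1.7.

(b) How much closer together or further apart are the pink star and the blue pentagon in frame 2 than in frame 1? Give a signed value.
+1.7

Distance in frame 1: 3.0. Distance in frame 2: 4.7.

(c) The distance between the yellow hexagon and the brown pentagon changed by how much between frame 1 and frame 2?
-1.3

Distance in frame 1: 2.5. Distance in frame 2: 1.2.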